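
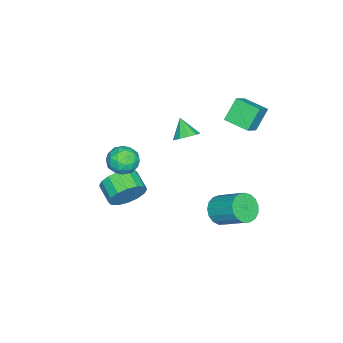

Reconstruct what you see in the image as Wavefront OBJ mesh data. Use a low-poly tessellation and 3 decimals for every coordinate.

v 2.119 -2.249 1.897
v 2.685 -1.57 1.761
v 3.095 -3.17 1.359
v 3.661 -2.491 1.223
v 3.466 -2.751 2.056
v 2.862 -2.182 2.388
v 2.918 -2.558 0.732
v 2.314 -1.989 1.064
v 3.178 -1.761 1.041
v 3.517 -1.881 1.86
v 2.263 -2.859 1.26
v 2.602 -2.979 2.079
v 2.316 -1.829 1.876
v 3.464 -2.911 1.244
v 3.349 -3.064 1.733
v 3.682 -2.665 1.654
v 2.421 -2.188 2.245
v 2.753 -1.789 2.165
v 3.212 -2.483 2.338
v 3.027 -2.951 0.955
v 3.359 -2.552 0.875
v 2.098 -2.075 1.466
v 2.431 -1.676 1.387
v 2.568 -2.257 0.782
v 2.939 -1.542 1.374
v 3.513 -2.084 1.057
v 3.076 -2.123 0.768
v 2.721 -1.788 0.964
v 3.138 -1.612 1.855
v 3.712 -2.154 1.538
v 3.597 -2.306 2.028
v 3.242 -1.972 2.223
v 3.428 -1.725 1.431
v 2.068 -2.586 1.582
v 2.642 -3.128 1.265
v 2.538 -2.768 0.897
v 2.183 -2.434 1.092
v 2.267 -2.656 2.063
v 2.841 -3.198 1.746
v 3.059 -2.952 2.156
v 2.704 -2.617 2.352
v 2.352 -3.015 1.689
v 0.37 -3.362 -3.786
v 1.103 -3.571 -3.02
v 0.383 -4.446 -2.569
v -0.35 -4.238 -3.334
v 0.768 -3.181 -2.798
v 0.048 -4.057 -2.347
v 0.327 -2.84 -2.841
v -0.393 -3.716 -2.39
v -0.102 -2.639 -3.137
v -0.822 -3.515 -2.686
v -0.405 -2.632 -3.607
v -1.126 -3.507 -3.156
v -0.501 -2.82 -4.124
v -1.221 -3.696 -3.673
v -0.363 -3.154 -4.551
v -1.083 -4.029 -4.1
v -0.028 -3.543 -4.773
v -0.748 -4.419 -4.322
v 0.413 -3.884 -4.73
v -0.307 -4.76 -4.279
v 0.842 -4.085 -4.434
v 0.122 -4.961 -3.983
v 1.146 -4.093 -3.964
v 0.425 -4.968 -3.513
v 1.241 -3.904 -3.447
v 0.521 -4.78 -2.996
v -2.564 -1.344 -0.58
v -1.969 -1.798 -0.533
v -3.116 -1.976 0.32
v -1.902 -1.443 -0.243
v -2.087 -1.05 -0.081
v -2.455 -0.77 -0.11
v -2.865 -0.709 -0.318
v -3.16 -0.891 -0.626
v -3.227 -1.246 -0.917
v -3.041 -1.638 -1.079
v -2.673 -1.919 -1.05
v -2.264 -1.979 -0.842
v -0.537 1.437 -3.939
v 0.302 1.138 -3.814
v 0.677 2.643 -2.717
v -0.163 2.943 -2.841
v 0.332 1.386 -4.165
v 0.707 2.891 -3.067
v 0.163 1.646 -4.464
v 0.538 3.151 -3.366
v -0.166 1.858 -4.642
v 0.208 3.363 -3.545
v -0.581 1.974 -4.66
v -0.206 3.479 -3.562
v -0.985 1.967 -4.512
v -0.611 3.472 -3.415
v -1.287 1.839 -4.233
v -0.913 3.344 -3.136
v -1.417 1.618 -3.887
v -1.043 3.123 -2.789
v -1.346 1.357 -3.552
v -0.971 2.862 -2.454
v -1.089 1.113 -3.306
v -0.715 2.618 -2.208
v -0.706 0.944 -3.205
v -0.332 2.449 -2.107
v -0.284 0.888 -3.272
v 0.09 2.393 -2.175
v 0.08 0.958 -3.492
v 0.454 2.463 -2.394
v -3.429 1.467 2.809
v -2.479 1.381 3.502
v -3.173 2.842 2.628
v -2.223 2.756 3.321
v -2.617 1.164 1.659
v -1.667 1.078 2.352
v -2.361 2.539 1.478
v -1.411 2.453 2.171
f 1 38 17
f 38 12 41
f 17 41 6
f 38 41 17
f 1 17 13
f 17 6 18
f 13 18 2
f 17 18 13
f 1 13 22
f 13 2 23
f 22 23 8
f 13 23 22
f 1 22 34
f 22 8 37
f 34 37 11
f 22 37 34
f 1 34 38
f 34 11 42
f 38 42 12
f 34 42 38
f 2 18 29
f 18 6 32
f 29 32 10
f 18 32 29
f 6 41 19
f 41 12 40
f 19 40 5
f 41 40 19
f 12 42 39
f 42 11 35
f 39 35 3
f 42 35 39
f 11 37 36
f 37 8 24
f 36 24 7
f 37 24 36
f 8 23 28
f 23 2 25
f 28 25 9
f 23 25 28
f 4 30 16
f 30 10 31
f 16 31 5
f 30 31 16
f 4 16 14
f 16 5 15
f 14 15 3
f 16 15 14
f 4 14 21
f 14 3 20
f 21 20 7
f 14 20 21
f 4 21 26
f 21 7 27
f 26 27 9
f 21 27 26
f 4 26 30
f 26 9 33
f 30 33 10
f 26 33 30
f 5 31 19
f 31 10 32
f 19 32 6
f 31 32 19
f 3 15 39
f 15 5 40
f 39 40 12
f 15 40 39
f 7 20 36
f 20 3 35
f 36 35 11
f 20 35 36
f 9 27 28
f 27 7 24
f 28 24 8
f 27 24 28
f 10 33 29
f 33 9 25
f 29 25 2
f 33 25 29
f 44 43 47
f 44 47 45
f 45 47 48
f 45 48 46
f 47 43 49
f 47 49 48
f 48 49 50
f 48 50 46
f 49 43 51
f 49 51 50
f 50 51 52
f 50 52 46
f 51 43 53
f 51 53 52
f 52 53 54
f 52 54 46
f 53 43 55
f 53 55 54
f 54 55 56
f 54 56 46
f 55 43 57
f 55 57 56
f 56 57 58
f 56 58 46
f 57 43 59
f 57 59 58
f 58 59 60
f 58 60 46
f 59 43 61
f 59 61 60
f 60 61 62
f 60 62 46
f 61 43 63
f 61 63 62
f 62 63 64
f 62 64 46
f 63 43 65
f 63 65 64
f 64 65 66
f 64 66 46
f 65 43 67
f 65 67 66
f 66 67 68
f 66 68 46
f 67 43 44
f 67 44 68
f 68 44 45
f 68 45 46
f 70 69 72
f 70 72 71
f 72 69 73
f 72 73 71
f 73 69 74
f 73 74 71
f 74 69 75
f 74 75 71
f 75 69 76
f 75 76 71
f 76 69 77
f 76 77 71
f 77 69 78
f 77 78 71
f 78 69 79
f 78 79 71
f 79 69 80
f 79 80 71
f 80 69 70
f 80 70 71
f 82 81 85
f 82 85 83
f 83 85 86
f 83 86 84
f 85 81 87
f 85 87 86
f 86 87 88
f 86 88 84
f 87 81 89
f 87 89 88
f 88 89 90
f 88 90 84
f 89 81 91
f 89 91 90
f 90 91 92
f 90 92 84
f 91 81 93
f 91 93 92
f 92 93 94
f 92 94 84
f 93 81 95
f 93 95 94
f 94 95 96
f 94 96 84
f 95 81 97
f 95 97 96
f 96 97 98
f 96 98 84
f 97 81 99
f 97 99 98
f 98 99 100
f 98 100 84
f 99 81 101
f 99 101 100
f 100 101 102
f 100 102 84
f 101 81 103
f 101 103 102
f 102 103 104
f 102 104 84
f 103 81 105
f 103 105 104
f 104 105 106
f 104 106 84
f 105 81 107
f 105 107 106
f 106 107 108
f 106 108 84
f 107 81 82
f 107 82 108
f 108 82 83
f 108 83 84
f 110 112 109
f 113 110 109
f 109 112 111
f 111 113 109
f 110 116 112
f 114 110 113
f 114 116 110
f 112 116 111
f 115 113 111
f 111 116 115
f 115 114 113
f 116 114 115



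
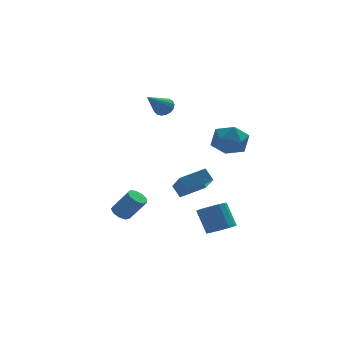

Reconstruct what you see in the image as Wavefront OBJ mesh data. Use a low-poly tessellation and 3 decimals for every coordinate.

v -2.96 1.209 -3.222
v -2.518 1.061 -3.567
v -1.698 0.704 -2.363
v -2.14 0.851 -2.018
v -2.492 1.445 -3.47
v -1.672 1.088 -2.266
v -2.686 1.718 -3.258
v -1.866 1.361 -2.054
v -3.007 1.753 -3.028
v -2.187 1.396 -1.824
v -3.307 1.533 -2.889
v -2.487 1.176 -1.685
v -3.444 1.161 -2.906
v -2.624 0.804 -1.702
v -3.355 0.812 -3.071
v -2.535 0.454 -1.867
v -3.081 0.648 -3.306
v -2.261 0.29 -2.102
v -2.75 0.746 -3.502
v -1.93 0.389 -2.298
v 1.762 -1.07 -3.647
v 2.316 -1.475 -3.255
v 1.912 -0.794 -1.981
v 1.358 -0.39 -2.373
v 2.487 -1.185 -3.356
v 2.083 -0.504 -2.082
v 2.515 -0.872 -3.514
v 2.111 -0.192 -2.24
v 2.394 -0.599 -3.699
v 1.99 0.082 -2.424
v 2.147 -0.419 -3.873
v 1.743 0.262 -2.599
v 1.824 -0.368 -4.003
v 1.42 0.313 -2.729
v 1.489 -0.456 -4.062
v 1.085 0.225 -2.788
v 1.208 -0.666 -4.039
v 0.804 0.015 -2.765
v 1.037 -0.956 -3.938
v 0.633 -0.275 -2.664
v 1.009 -1.268 -3.78
v 0.605 -0.588 -2.506
v 1.13 -1.542 -3.596
v 0.726 -0.861 -2.321
v 1.377 -1.722 -3.421
v 0.973 -1.041 -2.147
v 1.7 -1.773 -3.291
v 1.296 -1.092 -2.017
v 2.035 -1.685 -3.232
v 1.631 -1.004 -1.958
v 0.414 1.506 -1.899
v 0.077 1.929 -1.256
v 0.262 3.269 -3.138
v -0.075 3.692 -2.495
v 1.775 1.928 -1.465
v 1.438 2.351 -0.822
v 1.623 3.691 -2.704
v 1.286 4.114 -2.061
v -0.514 3.572 3.107
v -0.072 3.166 3.113
v -1.486 2.528 4.173
v -0.012 3.337 3.336
v -0.066 3.562 3.506
v -0.224 3.789 3.585
v -0.448 3.966 3.554
v -0.687 4.053 3.421
v -0.886 4.03 3.216
v -1.001 3.901 2.986
v -1.004 3.698 2.784
v -0.895 3.465 2.656
v -0.698 3.257 2.631
v -0.46 3.121 2.715
v -0.234 3.088 2.889
v 1.039 -2.175 2.46
v 1.549 -1.296 2.547
v 2.391 -3.004 2.913
v 2.901 -2.125 3
v 2.158 -2.351 3.66
v 1.322 -1.838 3.38
v 2.618 -2.462 2.08
v 1.782 -1.949 1.8
v 2.525 -1.473 2.312
v 2.24 -1.404 3.289
v 1.7 -2.896 2.171
v 1.415 -2.827 3.148
f 2 1 5
f 2 5 3
f 3 5 6
f 3 6 4
f 5 1 7
f 5 7 6
f 6 7 8
f 6 8 4
f 7 1 9
f 7 9 8
f 8 9 10
f 8 10 4
f 9 1 11
f 9 11 10
f 10 11 12
f 10 12 4
f 11 1 13
f 11 13 12
f 12 13 14
f 12 14 4
f 13 1 15
f 13 15 14
f 14 15 16
f 14 16 4
f 15 1 17
f 15 17 16
f 16 17 18
f 16 18 4
f 17 1 19
f 17 19 18
f 18 19 20
f 18 20 4
f 19 1 2
f 19 2 20
f 20 2 3
f 20 3 4
f 22 21 25
f 22 25 23
f 23 25 26
f 23 26 24
f 25 21 27
f 25 27 26
f 26 27 28
f 26 28 24
f 27 21 29
f 27 29 28
f 28 29 30
f 28 30 24
f 29 21 31
f 29 31 30
f 30 31 32
f 30 32 24
f 31 21 33
f 31 33 32
f 32 33 34
f 32 34 24
f 33 21 35
f 33 35 34
f 34 35 36
f 34 36 24
f 35 21 37
f 35 37 36
f 36 37 38
f 36 38 24
f 37 21 39
f 37 39 38
f 38 39 40
f 38 40 24
f 39 21 41
f 39 41 40
f 40 41 42
f 40 42 24
f 41 21 43
f 41 43 42
f 42 43 44
f 42 44 24
f 43 21 45
f 43 45 44
f 44 45 46
f 44 46 24
f 45 21 47
f 45 47 46
f 46 47 48
f 46 48 24
f 47 21 49
f 47 49 48
f 48 49 50
f 48 50 24
f 49 21 22
f 49 22 50
f 50 22 23
f 50 23 24
f 52 54 51
f 55 52 51
f 51 54 53
f 53 55 51
f 52 58 54
f 56 52 55
f 56 58 52
f 54 58 53
f 57 55 53
f 53 58 57
f 57 56 55
f 58 56 57
f 60 59 62
f 60 62 61
f 62 59 63
f 62 63 61
f 63 59 64
f 63 64 61
f 64 59 65
f 64 65 61
f 65 59 66
f 65 66 61
f 66 59 67
f 66 67 61
f 67 59 68
f 67 68 61
f 68 59 69
f 68 69 61
f 69 59 70
f 69 70 61
f 70 59 71
f 70 71 61
f 71 59 72
f 71 72 61
f 72 59 73
f 72 73 61
f 73 59 60
f 73 60 61
f 74 85 79
f 74 79 75
f 74 75 81
f 74 81 84
f 74 84 85
f 75 79 83
f 79 85 78
f 85 84 76
f 84 81 80
f 81 75 82
f 77 83 78
f 77 78 76
f 77 76 80
f 77 80 82
f 77 82 83
f 78 83 79
f 76 78 85
f 80 76 84
f 82 80 81
f 83 82 75



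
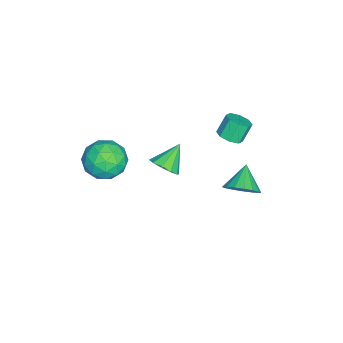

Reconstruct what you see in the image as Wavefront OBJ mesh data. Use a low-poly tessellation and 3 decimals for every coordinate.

v -2.572 -1.728 -2.277
v -1.925 -1.713 -1.637
v -3.668 -1.132 -1.183
v -1.919 -1.216 -1.902
v -2.163 -0.915 -2.309
v -2.563 -0.924 -2.705
v -2.966 -1.24 -2.937
v -3.218 -1.743 -2.917
v -3.224 -2.239 -2.653
v -2.98 -2.54 -2.245
v -2.581 -2.531 -1.85
v -2.177 -2.215 -1.617
v -1.815 1.893 2.096
v -1.361 2.465 2.114
v -1.871 2.838 3.123
v -2.325 2.267 3.104
v -1.832 2.575 1.835
v -2.342 2.948 2.844
v -2.294 2.286 1.709
v -2.803 2.659 2.717
v -2.475 1.767 1.809
v -2.984 2.14 2.818
v -2.269 1.322 2.077
v -2.779 1.695 3.086
v -1.798 1.212 2.356
v -2.308 1.585 3.365
v -1.337 1.501 2.483
v -1.846 1.874 3.491
v -1.156 2.02 2.382
v -1.665 2.393 3.391
v 1.311 -3.05 3.222
v 2.494 -3.347 3.06
v 0.846 -3.973 1.52
v 2.029 -4.27 1.358
v 1.382 -4.794 2.264
v 1.669 -4.224 3.315
v 1.671 -3.096 1.265
v 1.958 -2.526 2.316
v 2.716 -3.376 1.85
v 2.537 -4.425 2.468
v 0.803 -2.895 2.112
v 0.624 -3.944 2.73
v 1.943 -3.118 3.29
v 1.397 -4.202 1.29
v 1.016 -4.51 1.822
v 1.712 -4.685 1.727
v 1.458 -3.633 3.44
v 2.153 -3.808 3.345
v 1.5 -4.658 2.877
v 1.187 -3.512 1.235
v 1.882 -3.687 1.14
v 1.628 -2.635 2.853
v 2.324 -2.81 2.758
v 1.84 -2.662 1.703
v 2.769 -3.309 2.484
v 2.496 -3.851 1.484
v 2.286 -3.162 1.429
v 2.454 -2.827 2.047
v 2.664 -3.926 2.847
v 2.391 -4.468 1.847
v 2.01 -4.776 2.379
v 2.179 -4.441 2.997
v 2.795 -3.942 2.136
v 0.949 -2.852 2.733
v 0.676 -3.394 1.733
v 1.161 -2.879 1.583
v 1.33 -2.544 2.201
v 0.844 -3.469 3.096
v 0.571 -4.011 2.096
v 0.886 -4.493 2.533
v 1.054 -4.158 3.151
v 0.545 -3.378 2.444
v -1.299 2.695 -1.789
v -0.85 3.38 -1.181
v -2.521 2.665 -0.851
v -1.1 3.652 -1.499
v -1.397 3.706 -1.884
v -1.671 3.527 -2.246
v -1.859 3.158 -2.504
v -1.92 2.683 -2.598
v -1.838 2.211 -2.506
v -1.633 1.849 -2.251
v -1.352 1.681 -1.889
v -1.058 1.745 -1.504
v -0.82 2.027 -1.185
v -0.691 2.462 -1.004
v -0.702 2.95 -1.002
f 2 1 4
f 2 4 3
f 4 1 5
f 4 5 3
f 5 1 6
f 5 6 3
f 6 1 7
f 6 7 3
f 7 1 8
f 7 8 3
f 8 1 9
f 8 9 3
f 9 1 10
f 9 10 3
f 10 1 11
f 10 11 3
f 11 1 12
f 11 12 3
f 12 1 2
f 12 2 3
f 14 13 17
f 14 17 15
f 15 17 18
f 15 18 16
f 17 13 19
f 17 19 18
f 18 19 20
f 18 20 16
f 19 13 21
f 19 21 20
f 20 21 22
f 20 22 16
f 21 13 23
f 21 23 22
f 22 23 24
f 22 24 16
f 23 13 25
f 23 25 24
f 24 25 26
f 24 26 16
f 25 13 27
f 25 27 26
f 26 27 28
f 26 28 16
f 27 13 29
f 27 29 28
f 28 29 30
f 28 30 16
f 29 13 14
f 29 14 30
f 30 14 15
f 30 15 16
f 31 68 47
f 68 42 71
f 47 71 36
f 68 71 47
f 31 47 43
f 47 36 48
f 43 48 32
f 47 48 43
f 31 43 52
f 43 32 53
f 52 53 38
f 43 53 52
f 31 52 64
f 52 38 67
f 64 67 41
f 52 67 64
f 31 64 68
f 64 41 72
f 68 72 42
f 64 72 68
f 32 48 59
f 48 36 62
f 59 62 40
f 48 62 59
f 36 71 49
f 71 42 70
f 49 70 35
f 71 70 49
f 42 72 69
f 72 41 65
f 69 65 33
f 72 65 69
f 41 67 66
f 67 38 54
f 66 54 37
f 67 54 66
f 38 53 58
f 53 32 55
f 58 55 39
f 53 55 58
f 34 60 46
f 60 40 61
f 46 61 35
f 60 61 46
f 34 46 44
f 46 35 45
f 44 45 33
f 46 45 44
f 34 44 51
f 44 33 50
f 51 50 37
f 44 50 51
f 34 51 56
f 51 37 57
f 56 57 39
f 51 57 56
f 34 56 60
f 56 39 63
f 60 63 40
f 56 63 60
f 35 61 49
f 61 40 62
f 49 62 36
f 61 62 49
f 33 45 69
f 45 35 70
f 69 70 42
f 45 70 69
f 37 50 66
f 50 33 65
f 66 65 41
f 50 65 66
f 39 57 58
f 57 37 54
f 58 54 38
f 57 54 58
f 40 63 59
f 63 39 55
f 59 55 32
f 63 55 59
f 74 73 76
f 74 76 75
f 76 73 77
f 76 77 75
f 77 73 78
f 77 78 75
f 78 73 79
f 78 79 75
f 79 73 80
f 79 80 75
f 80 73 81
f 80 81 75
f 81 73 82
f 81 82 75
f 82 73 83
f 82 83 75
f 83 73 84
f 83 84 75
f 84 73 85
f 84 85 75
f 85 73 86
f 85 86 75
f 86 73 87
f 86 87 75
f 87 73 74
f 87 74 75



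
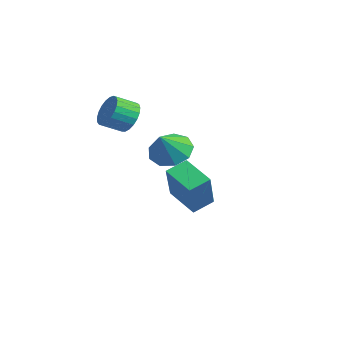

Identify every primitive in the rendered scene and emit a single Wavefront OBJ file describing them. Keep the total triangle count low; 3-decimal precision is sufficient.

v -1.738 -2.175 1.561
v -1.111 -2.445 1.144
v -1.195 -3.376 1.622
v -1.822 -3.105 2.039
v -0.965 -2.32 1.415
v -1.049 -3.251 1.893
v -0.952 -2.169 1.711
v -1.036 -3.1 2.189
v -1.075 -2.019 1.981
v -1.16 -2.95 2.46
v -1.313 -1.896 2.179
v -1.398 -2.827 2.657
v -1.624 -1.821 2.269
v -1.709 -2.752 2.748
v -1.955 -1.807 2.238
v -2.04 -2.738 2.716
v -2.248 -1.857 2.089
v -2.333 -2.788 2.567
v -2.453 -1.962 1.849
v -2.538 -2.893 2.327
v -2.535 -2.103 1.559
v -2.619 -3.034 2.037
v -2.478 -2.257 1.269
v -2.563 -3.188 1.747
v -2.294 -2.397 1.03
v -2.378 -3.328 1.508
v -2.013 -2.498 0.883
v -2.097 -3.429 1.361
v -1.685 -2.543 0.853
v -1.769 -3.474 1.331
v -1.366 -2.525 0.945
v -1.45 -3.455 1.423
v -2.287 -0.203 -3.16
v -2.401 0.75 -2.736
v -0.941 0.254 -3.826
v -1.055 1.208 -3.403
v -1.205 -0.848 -1.417
v -1.319 0.106 -0.994
v 0.141 -0.39 -2.084
v 0.027 0.563 -1.66
v 2.876 -2.351 1.349
v 3.607 -2.462 0.818
v 3.484 -3.049 2.331
v 3.664 -1.941 1.152
v 3.353 -1.611 1.579
v 2.818 -1.628 1.898
v 2.311 -1.983 1.959
v 2.068 -2.511 1.736
v 2.203 -2.963 1.33
v 2.653 -3.13 0.934
v 3.207 -2.932 0.731
f 2 1 5
f 2 5 3
f 3 5 6
f 3 6 4
f 5 1 7
f 5 7 6
f 6 7 8
f 6 8 4
f 7 1 9
f 7 9 8
f 8 9 10
f 8 10 4
f 9 1 11
f 9 11 10
f 10 11 12
f 10 12 4
f 11 1 13
f 11 13 12
f 12 13 14
f 12 14 4
f 13 1 15
f 13 15 14
f 14 15 16
f 14 16 4
f 15 1 17
f 15 17 16
f 16 17 18
f 16 18 4
f 17 1 19
f 17 19 18
f 18 19 20
f 18 20 4
f 19 1 21
f 19 21 20
f 20 21 22
f 20 22 4
f 21 1 23
f 21 23 22
f 22 23 24
f 22 24 4
f 23 1 25
f 23 25 24
f 24 25 26
f 24 26 4
f 25 1 27
f 25 27 26
f 26 27 28
f 26 28 4
f 27 1 29
f 27 29 28
f 28 29 30
f 28 30 4
f 29 1 31
f 29 31 30
f 30 31 32
f 30 32 4
f 31 1 2
f 31 2 32
f 32 2 3
f 32 3 4
f 34 36 33
f 37 34 33
f 33 36 35
f 35 37 33
f 34 40 36
f 38 34 37
f 38 40 34
f 36 40 35
f 39 37 35
f 35 40 39
f 39 38 37
f 40 38 39
f 42 41 44
f 42 44 43
f 44 41 45
f 44 45 43
f 45 41 46
f 45 46 43
f 46 41 47
f 46 47 43
f 47 41 48
f 47 48 43
f 48 41 49
f 48 49 43
f 49 41 50
f 49 50 43
f 50 41 51
f 50 51 43
f 51 41 42
f 51 42 43



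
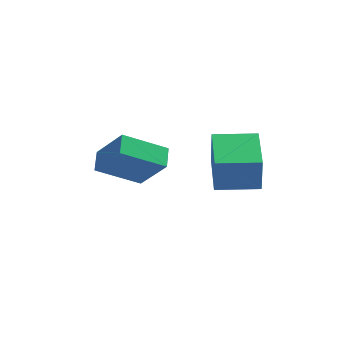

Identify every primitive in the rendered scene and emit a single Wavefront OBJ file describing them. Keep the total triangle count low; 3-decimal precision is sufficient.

v -3.415 1.355 -1.796
v -3.375 2.184 -1.502
v -1.818 1.61 -2.734
v -1.778 2.439 -2.441
v -2.482 0.801 -0.359
v -2.442 1.63 -0.066
v -0.885 1.056 -1.298
v -0.845 1.885 -1.004
v 0.732 -1.749 -0.063
v 0.739 -1.776 1.336
v 0.634 0.008 -0.03
v 0.641 -0.019 1.37
v 2.299 -1.661 -0.07
v 2.306 -1.688 1.33
v 2.201 0.096 -0.036
v 2.208 0.069 1.363
f 2 4 1
f 5 2 1
f 1 4 3
f 3 5 1
f 2 8 4
f 6 2 5
f 6 8 2
f 4 8 3
f 7 5 3
f 3 8 7
f 7 6 5
f 8 6 7
f 10 12 9
f 13 10 9
f 9 12 11
f 11 13 9
f 10 16 12
f 14 10 13
f 14 16 10
f 12 16 11
f 15 13 11
f 11 16 15
f 15 14 13
f 16 14 15



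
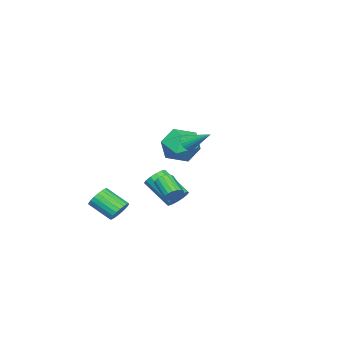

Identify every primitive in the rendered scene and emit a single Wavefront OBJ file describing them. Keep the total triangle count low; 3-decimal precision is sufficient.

v -1.577 0.492 -4.043
v -1.118 0.792 -3.593
v -1.343 -0.672 -2.387
v -1.803 -0.972 -2.837
v -1.447 0.924 -3.495
v -1.672 -0.54 -2.289
v -1.811 0.939 -3.544
v -2.036 -0.524 -2.337
v -2.112 0.835 -3.726
v -2.337 -0.629 -2.52
v -2.27 0.639 -3.994
v -2.495 -0.825 -2.788
v -2.243 0.403 -4.275
v -2.468 -1.06 -3.069
v -2.037 0.192 -4.493
v -2.262 -1.272 -3.287
v -1.708 0.06 -4.591
v -1.933 -1.404 -3.385
v -1.344 0.044 -4.543
v -1.569 -1.419 -3.336
v -1.043 0.149 -4.36
v -1.268 -1.315 -3.154
v -0.885 0.345 -4.092
v -1.11 -1.119 -2.886
v -0.912 0.58 -3.811
v -1.137 -0.883 -2.605
v 1.41 2.601 1.211
v 1.706 2.802 0.847
v 1.53 3.899 2.029
v 1.525 2.858 0.786
v 1.326 2.874 0.789
v 1.141 2.849 0.856
v 0.996 2.786 0.977
v 0.915 2.695 1.134
v 0.908 2.589 1.302
v 0.979 2.485 1.457
v 1.114 2.399 1.574
v 1.295 2.343 1.636
v 1.494 2.327 1.633
v 1.679 2.352 1.565
v 1.824 2.415 1.444
v 1.905 2.506 1.287
v 1.912 2.612 1.119
v 1.841 2.716 0.964
v -4.264 0.393 -1.392
v -3.221 0.219 -2
v -3.679 -0.899 -0.02
v -2.636 -1.073 -0.628
v -2.849 -0.007 -0.075
v -3.211 0.792 -0.923
v -3.689 -1.472 -1.097
v -4.051 -0.673 -1.945
v -2.866 -0.933 -1.818
v -2.347 -0.028 -1.186
v -4.553 -0.652 -0.834
v -4.034 0.253 -0.202
v 3.297 2.872 -1.6
v 3.66 2.529 -1.744
v 3.107 1.665 -1.083
v 2.743 2.008 -0.94
v 3.752 2.629 -1.536
v 3.199 1.766 -0.875
v 3.74 2.786 -1.342
v 3.187 1.922 -0.681
v 3.626 2.961 -1.208
v 3.073 2.098 -0.547
v 3.436 3.117 -1.164
v 2.883 2.253 -0.503
v 3.215 3.216 -1.219
v 2.662 2.352 -0.558
v 3.012 3.236 -1.362
v 2.459 2.373 -0.701
v 2.875 3.173 -1.56
v 2.322 2.31 -0.899
v 2.834 3.041 -1.767
v 2.281 2.177 -1.106
v 2.899 2.87 -1.935
v 2.346 2.007 -1.275
v 3.055 2.7 -2.028
v 2.502 1.836 -1.367
v 3.267 2.569 -2.022
v 2.713 1.705 -1.361
v 3.485 2.507 -1.92
v 2.932 1.643 -1.259
v 3.129 -0.241 -3.361
v 3.744 -0.389 -3.611
v 3.785 -1.607 -2.79
v 3.171 -1.459 -2.539
v 3.809 -0.233 -3.384
v 3.85 -1.452 -2.562
v 3.756 -0.079 -3.153
v 3.798 -1.298 -2.331
v 3.595 0.047 -2.958
v 3.637 -1.171 -2.136
v 3.353 0.123 -2.832
v 3.395 -1.095 -2.011
v 3.073 0.137 -2.798
v 3.115 -1.082 -1.976
v 2.802 0.085 -2.861
v 2.844 -1.133 -2.04
v 2.588 -0.023 -3.011
v 2.63 -1.242 -2.189
v 2.468 -0.169 -3.221
v 2.509 -1.387 -2.399
v 2.461 -0.327 -3.455
v 2.503 -1.546 -2.634
v 2.571 -0.471 -3.673
v 2.612 -1.689 -2.852
v 2.776 -0.574 -3.837
v 2.818 -1.792 -3.016
v 3.043 -0.62 -3.919
v 3.085 -1.838 -3.097
v 3.325 -0.6 -3.904
v 3.367 -1.819 -3.082
v 3.573 -0.518 -3.795
v 3.614 -1.737 -2.973
f 2 1 5
f 2 5 3
f 3 5 6
f 3 6 4
f 5 1 7
f 5 7 6
f 6 7 8
f 6 8 4
f 7 1 9
f 7 9 8
f 8 9 10
f 8 10 4
f 9 1 11
f 9 11 10
f 10 11 12
f 10 12 4
f 11 1 13
f 11 13 12
f 12 13 14
f 12 14 4
f 13 1 15
f 13 15 14
f 14 15 16
f 14 16 4
f 15 1 17
f 15 17 16
f 16 17 18
f 16 18 4
f 17 1 19
f 17 19 18
f 18 19 20
f 18 20 4
f 19 1 21
f 19 21 20
f 20 21 22
f 20 22 4
f 21 1 23
f 21 23 22
f 22 23 24
f 22 24 4
f 23 1 25
f 23 25 24
f 24 25 26
f 24 26 4
f 25 1 2
f 25 2 26
f 26 2 3
f 26 3 4
f 28 27 30
f 28 30 29
f 30 27 31
f 30 31 29
f 31 27 32
f 31 32 29
f 32 27 33
f 32 33 29
f 33 27 34
f 33 34 29
f 34 27 35
f 34 35 29
f 35 27 36
f 35 36 29
f 36 27 37
f 36 37 29
f 37 27 38
f 37 38 29
f 38 27 39
f 38 39 29
f 39 27 40
f 39 40 29
f 40 27 41
f 40 41 29
f 41 27 42
f 41 42 29
f 42 27 43
f 42 43 29
f 43 27 44
f 43 44 29
f 44 27 28
f 44 28 29
f 45 56 50
f 45 50 46
f 45 46 52
f 45 52 55
f 45 55 56
f 46 50 54
f 50 56 49
f 56 55 47
f 55 52 51
f 52 46 53
f 48 54 49
f 48 49 47
f 48 47 51
f 48 51 53
f 48 53 54
f 49 54 50
f 47 49 56
f 51 47 55
f 53 51 52
f 54 53 46
f 58 57 61
f 58 61 59
f 59 61 62
f 59 62 60
f 61 57 63
f 61 63 62
f 62 63 64
f 62 64 60
f 63 57 65
f 63 65 64
f 64 65 66
f 64 66 60
f 65 57 67
f 65 67 66
f 66 67 68
f 66 68 60
f 67 57 69
f 67 69 68
f 68 69 70
f 68 70 60
f 69 57 71
f 69 71 70
f 70 71 72
f 70 72 60
f 71 57 73
f 71 73 72
f 72 73 74
f 72 74 60
f 73 57 75
f 73 75 74
f 74 75 76
f 74 76 60
f 75 57 77
f 75 77 76
f 76 77 78
f 76 78 60
f 77 57 79
f 77 79 78
f 78 79 80
f 78 80 60
f 79 57 81
f 79 81 80
f 80 81 82
f 80 82 60
f 81 57 83
f 81 83 82
f 82 83 84
f 82 84 60
f 83 57 58
f 83 58 84
f 84 58 59
f 84 59 60
f 86 85 89
f 86 89 87
f 87 89 90
f 87 90 88
f 89 85 91
f 89 91 90
f 90 91 92
f 90 92 88
f 91 85 93
f 91 93 92
f 92 93 94
f 92 94 88
f 93 85 95
f 93 95 94
f 94 95 96
f 94 96 88
f 95 85 97
f 95 97 96
f 96 97 98
f 96 98 88
f 97 85 99
f 97 99 98
f 98 99 100
f 98 100 88
f 99 85 101
f 99 101 100
f 100 101 102
f 100 102 88
f 101 85 103
f 101 103 102
f 102 103 104
f 102 104 88
f 103 85 105
f 103 105 104
f 104 105 106
f 104 106 88
f 105 85 107
f 105 107 106
f 106 107 108
f 106 108 88
f 107 85 109
f 107 109 108
f 108 109 110
f 108 110 88
f 109 85 111
f 109 111 110
f 110 111 112
f 110 112 88
f 111 85 113
f 111 113 112
f 112 113 114
f 112 114 88
f 113 85 115
f 113 115 114
f 114 115 116
f 114 116 88
f 115 85 86
f 115 86 116
f 116 86 87
f 116 87 88



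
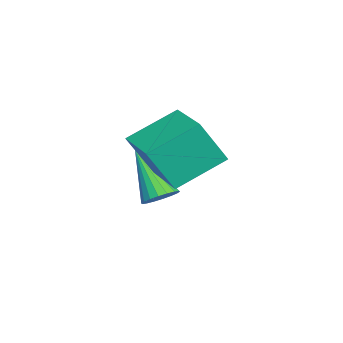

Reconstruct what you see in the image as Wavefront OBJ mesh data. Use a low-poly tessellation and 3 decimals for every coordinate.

v 1.898 4.122 -1.645
v 2.237 3.398 -0.248
v 3.392 4.99 -1.558
v 3.731 4.266 -0.16
v 2.709 2.814 -2.52
v 3.048 2.09 -1.122
v 4.203 3.682 -2.432
v 4.542 2.958 -1.035
v 0.664 2.627 -4.44
v 1.122 2.224 -4.438
v -0.144 1.713 -2.88
v 1.214 2.42 -4.275
v 1.198 2.658 -4.145
v 1.075 2.889 -4.073
v 0.871 3.069 -4.073
v 0.627 3.16 -4.147
v 0.389 3.147 -4.278
v 0.207 3.03 -4.441
v 0.114 2.833 -4.604
v 0.131 2.596 -4.734
v 0.254 2.365 -4.806
v 0.457 2.185 -4.806
v 0.702 2.093 -4.733
v 0.939 2.107 -4.602
f 2 4 1
f 5 2 1
f 1 4 3
f 3 5 1
f 2 8 4
f 6 2 5
f 6 8 2
f 4 8 3
f 7 5 3
f 3 8 7
f 7 6 5
f 8 6 7
f 10 9 12
f 10 12 11
f 12 9 13
f 12 13 11
f 13 9 14
f 13 14 11
f 14 9 15
f 14 15 11
f 15 9 16
f 15 16 11
f 16 9 17
f 16 17 11
f 17 9 18
f 17 18 11
f 18 9 19
f 18 19 11
f 19 9 20
f 19 20 11
f 20 9 21
f 20 21 11
f 21 9 22
f 21 22 11
f 22 9 23
f 22 23 11
f 23 9 24
f 23 24 11
f 24 9 10
f 24 10 11



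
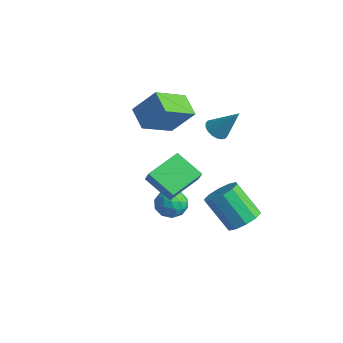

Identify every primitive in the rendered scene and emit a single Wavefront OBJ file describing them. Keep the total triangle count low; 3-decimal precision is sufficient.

v -3.4 -0.551 1.506
v -4.631 -0.208 2.102
v -3.385 1.352 0.442
v -4.617 1.695 1.038
v -2.483 0.245 2.942
v -3.715 0.588 3.538
v -2.469 2.148 1.878
v -3.7 2.491 2.474
v 2.854 0.869 -2.466
v 3.613 0.957 -1.836
v 2.324 0.519 -0.224
v 1.566 0.431 -0.854
v 3.351 1.507 -1.895
v 2.063 1.069 -0.283
v 2.9 1.814 -2.173
v 1.611 1.375 -0.561
v 2.431 1.759 -2.562
v 1.143 1.321 -0.95
v 2.124 1.364 -2.915
v 0.836 0.926 -1.303
v 2.096 0.781 -3.096
v 0.807 0.343 -1.484
v 2.357 0.231 -3.037
v 1.069 -0.207 -1.425
v 2.809 -0.075 -2.759
v 1.52 -0.514 -1.147
v 3.277 -0.021 -2.37
v 1.989 -0.459 -0.758
v 3.584 0.374 -2.017
v 2.296 -0.064 -0.405
v 0.288 -0.899 -1.324
v 1.057 -1.287 -1.087
v -0.257 -2.193 -1.673
v 0.512 -2.581 -1.436
v -0.016 -2.218 -0.813
v 0.321 -1.418 -0.597
v 0.479 -2.062 -2.163
v 0.816 -1.262 -1.947
v 1.175 -2.006 -1.605
v 0.869 -2.102 -0.771
v -0.069 -1.378 -1.989
v -0.375 -1.474 -1.155
v 0.72 -0.98 -1.175
v 0.08 -2.5 -1.585
v -0.231 -2.287 -1.219
v 0.222 -2.515 -1.079
v 0.287 -1.057 -0.887
v 0.739 -1.285 -0.748
v 0.109 -1.832 -0.587
v 0.061 -2.195 -2.012
v 0.513 -2.423 -1.873
v 0.578 -0.965 -1.681
v 1.031 -1.193 -1.541
v 0.691 -1.648 -2.173
v 1.242 -1.63 -1.34
v 0.922 -2.39 -1.545
v 0.902 -2.085 -1.972
v 1.1 -1.615 -1.845
v 1.062 -1.687 -0.85
v 0.742 -2.447 -1.055
v 0.431 -2.233 -0.689
v 0.629 -1.764 -0.562
v 1.132 -2.109 -1.154
v 0.058 -1.033 -1.705
v -0.262 -1.793 -1.91
v 0.171 -1.716 -2.198
v 0.369 -1.247 -2.071
v -0.122 -1.09 -1.215
v -0.442 -1.85 -1.42
v -0.3 -1.865 -0.915
v -0.102 -1.395 -0.788
v -0.332 -1.371 -1.606
v -1.118 2.417 1.34
v -0.73 2.815 0.915
v -0.142 3.043 2.82
v -0.966 3.004 0.991
v -1.232 3.077 1.136
v -1.476 3.018 1.321
v -1.648 2.841 1.51
v -1.716 2.579 1.666
v -1.665 2.286 1.757
v -1.506 2.018 1.765
v -1.27 1.829 1.689
v -1.004 1.757 1.544
v -0.76 1.815 1.359
v -0.588 1.993 1.17
v -0.52 2.254 1.015
v -0.571 2.548 0.924
v 3.042 -3.957 1.65
v 1.634 -4.298 2.481
v 2.896 -2.111 2.159
v 1.488 -2.452 2.99
v 3.532 -4.128 2.41
v 2.124 -4.469 3.241
v 3.386 -2.282 2.919
v 1.978 -2.623 3.75
f 2 4 1
f 5 2 1
f 1 4 3
f 3 5 1
f 2 8 4
f 6 2 5
f 6 8 2
f 4 8 3
f 7 5 3
f 3 8 7
f 7 6 5
f 8 6 7
f 10 9 13
f 10 13 11
f 11 13 14
f 11 14 12
f 13 9 15
f 13 15 14
f 14 15 16
f 14 16 12
f 15 9 17
f 15 17 16
f 16 17 18
f 16 18 12
f 17 9 19
f 17 19 18
f 18 19 20
f 18 20 12
f 19 9 21
f 19 21 20
f 20 21 22
f 20 22 12
f 21 9 23
f 21 23 22
f 22 23 24
f 22 24 12
f 23 9 25
f 23 25 24
f 24 25 26
f 24 26 12
f 25 9 27
f 25 27 26
f 26 27 28
f 26 28 12
f 27 9 29
f 27 29 28
f 28 29 30
f 28 30 12
f 29 9 10
f 29 10 30
f 30 10 11
f 30 11 12
f 31 68 47
f 68 42 71
f 47 71 36
f 68 71 47
f 31 47 43
f 47 36 48
f 43 48 32
f 47 48 43
f 31 43 52
f 43 32 53
f 52 53 38
f 43 53 52
f 31 52 64
f 52 38 67
f 64 67 41
f 52 67 64
f 31 64 68
f 64 41 72
f 68 72 42
f 64 72 68
f 32 48 59
f 48 36 62
f 59 62 40
f 48 62 59
f 36 71 49
f 71 42 70
f 49 70 35
f 71 70 49
f 42 72 69
f 72 41 65
f 69 65 33
f 72 65 69
f 41 67 66
f 67 38 54
f 66 54 37
f 67 54 66
f 38 53 58
f 53 32 55
f 58 55 39
f 53 55 58
f 34 60 46
f 60 40 61
f 46 61 35
f 60 61 46
f 34 46 44
f 46 35 45
f 44 45 33
f 46 45 44
f 34 44 51
f 44 33 50
f 51 50 37
f 44 50 51
f 34 51 56
f 51 37 57
f 56 57 39
f 51 57 56
f 34 56 60
f 56 39 63
f 60 63 40
f 56 63 60
f 35 61 49
f 61 40 62
f 49 62 36
f 61 62 49
f 33 45 69
f 45 35 70
f 69 70 42
f 45 70 69
f 37 50 66
f 50 33 65
f 66 65 41
f 50 65 66
f 39 57 58
f 57 37 54
f 58 54 38
f 57 54 58
f 40 63 59
f 63 39 55
f 59 55 32
f 63 55 59
f 74 73 76
f 74 76 75
f 76 73 77
f 76 77 75
f 77 73 78
f 77 78 75
f 78 73 79
f 78 79 75
f 79 73 80
f 79 80 75
f 80 73 81
f 80 81 75
f 81 73 82
f 81 82 75
f 82 73 83
f 82 83 75
f 83 73 84
f 83 84 75
f 84 73 85
f 84 85 75
f 85 73 86
f 85 86 75
f 86 73 87
f 86 87 75
f 87 73 88
f 87 88 75
f 88 73 74
f 88 74 75
f 90 92 89
f 93 90 89
f 89 92 91
f 91 93 89
f 90 96 92
f 94 90 93
f 94 96 90
f 92 96 91
f 95 93 91
f 91 96 95
f 95 94 93
f 96 94 95



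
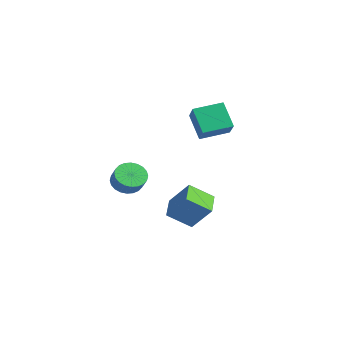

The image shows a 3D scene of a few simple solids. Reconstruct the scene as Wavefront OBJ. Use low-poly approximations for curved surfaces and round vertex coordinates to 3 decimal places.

v 0.355 -3.673 1.515
v 0.893 -2.982 1.121
v 1.623 -3.077 1.951
v 1.085 -3.767 2.345
v 0.667 -2.781 1.342
v 1.397 -2.876 2.173
v 0.394 -2.716 1.59
v 1.124 -2.811 2.42
v 0.114 -2.797 1.826
v 0.844 -2.892 2.657
v -0.128 -3.011 2.015
v 0.602 -3.105 2.845
v -0.297 -3.326 2.127
v 0.433 -3.42 2.958
v -0.367 -3.693 2.147
v 0.363 -3.788 2.978
v -0.327 -4.057 2.07
v 0.403 -4.152 2.901
v -0.183 -4.363 1.909
v 0.547 -4.458 2.739
v 0.043 -4.564 1.687
v 0.773 -4.659 2.518
v 0.316 -4.629 1.44
v 1.046 -4.724 2.27
v 0.596 -4.548 1.203
v 1.326 -4.643 2.034
v 0.838 -4.335 1.015
v 1.568 -4.429 1.845
v 1.007 -4.02 0.902
v 1.737 -4.114 1.733
v 1.077 -3.652 0.882
v 1.807 -3.747 1.713
v 1.037 -3.288 0.959
v 1.767 -3.383 1.79
v -3.002 3.034 2.25
v -4.227 3.063 3.754
v -2.536 4.854 2.595
v -3.761 4.883 4.099
v -1.699 2.497 3.321
v -2.924 2.526 4.825
v -1.233 4.317 3.666
v -2.458 4.346 5.17
v 0.088 -0.784 -0.781
v 1.14 -0.095 0.749
v 0.685 0.533 -1.785
v 1.737 1.222 -0.255
v 1.323 -1.682 -1.225
v 2.375 -0.993 0.305
v 1.92 -0.365 -2.229
v 2.972 0.324 -0.699
f 2 1 5
f 2 5 3
f 3 5 6
f 3 6 4
f 5 1 7
f 5 7 6
f 6 7 8
f 6 8 4
f 7 1 9
f 7 9 8
f 8 9 10
f 8 10 4
f 9 1 11
f 9 11 10
f 10 11 12
f 10 12 4
f 11 1 13
f 11 13 12
f 12 13 14
f 12 14 4
f 13 1 15
f 13 15 14
f 14 15 16
f 14 16 4
f 15 1 17
f 15 17 16
f 16 17 18
f 16 18 4
f 17 1 19
f 17 19 18
f 18 19 20
f 18 20 4
f 19 1 21
f 19 21 20
f 20 21 22
f 20 22 4
f 21 1 23
f 21 23 22
f 22 23 24
f 22 24 4
f 23 1 25
f 23 25 24
f 24 25 26
f 24 26 4
f 25 1 27
f 25 27 26
f 26 27 28
f 26 28 4
f 27 1 29
f 27 29 28
f 28 29 30
f 28 30 4
f 29 1 31
f 29 31 30
f 30 31 32
f 30 32 4
f 31 1 33
f 31 33 32
f 32 33 34
f 32 34 4
f 33 1 2
f 33 2 34
f 34 2 3
f 34 3 4
f 36 38 35
f 39 36 35
f 35 38 37
f 37 39 35
f 36 42 38
f 40 36 39
f 40 42 36
f 38 42 37
f 41 39 37
f 37 42 41
f 41 40 39
f 42 40 41
f 44 46 43
f 47 44 43
f 43 46 45
f 45 47 43
f 44 50 46
f 48 44 47
f 48 50 44
f 46 50 45
f 49 47 45
f 45 50 49
f 49 48 47
f 50 48 49



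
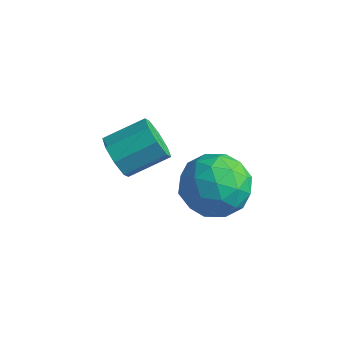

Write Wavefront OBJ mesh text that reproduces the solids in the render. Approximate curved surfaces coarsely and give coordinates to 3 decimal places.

v 2.05 3.985 -0.878
v 2.678 4.156 -1.884
v 1.962 2.084 -1.256
v 2.59 2.255 -2.262
v 3.118 2.397 -1.195
v 3.172 3.571 -0.962
v 1.468 2.669 -2.178
v 1.522 3.843 -1.945
v 2.318 3.342 -2.688
v 3.338 3.174 -2.081
v 1.302 3.066 -1.059
v 2.322 2.898 -0.452
v 2.372 4.237 -1.348
v 2.268 2.003 -1.792
v 2.579 2.086 -1.165
v 2.948 2.187 -1.757
v 2.662 3.894 -0.806
v 3.031 3.994 -1.397
v 3.29 2.96 -0.992
v 1.609 2.246 -1.743
v 1.978 2.346 -2.334
v 1.692 4.053 -1.383
v 2.061 4.154 -1.975
v 1.35 3.28 -2.148
v 2.529 3.859 -2.412
v 2.477 2.742 -2.634
v 1.818 2.985 -2.585
v 1.85 3.676 -2.447
v 3.129 3.761 -2.055
v 3.077 2.644 -2.277
v 3.387 2.727 -1.65
v 3.419 3.417 -1.513
v 2.917 3.283 -2.527
v 1.563 3.596 -0.863
v 1.511 2.479 -1.085
v 1.221 2.823 -1.627
v 1.253 3.513 -1.49
v 2.163 3.498 -0.506
v 2.111 2.381 -0.728
v 2.79 2.564 -0.693
v 2.822 3.255 -0.555
v 1.723 2.957 -0.613
v -0.975 2.379 -1.715
v -0.417 2.324 -2.3
v 0.354 3.446 -1.669
v -0.205 3.501 -1.085
v -0.873 2.719 -2.444
v -0.103 3.84 -1.813
v -1.389 2.914 -2.161
v -0.618 4.036 -1.53
v -1.663 2.796 -1.617
v -0.892 3.918 -0.986
v -1.534 2.434 -1.131
v -0.763 3.556 -0.5
v -1.077 2.04 -0.987
v -0.307 3.161 -0.356
v -0.562 1.844 -1.27
v 0.209 2.966 -0.639
v -0.288 1.962 -1.814
v 0.483 3.084 -1.183
f 1 38 17
f 38 12 41
f 17 41 6
f 38 41 17
f 1 17 13
f 17 6 18
f 13 18 2
f 17 18 13
f 1 13 22
f 13 2 23
f 22 23 8
f 13 23 22
f 1 22 34
f 22 8 37
f 34 37 11
f 22 37 34
f 1 34 38
f 34 11 42
f 38 42 12
f 34 42 38
f 2 18 29
f 18 6 32
f 29 32 10
f 18 32 29
f 6 41 19
f 41 12 40
f 19 40 5
f 41 40 19
f 12 42 39
f 42 11 35
f 39 35 3
f 42 35 39
f 11 37 36
f 37 8 24
f 36 24 7
f 37 24 36
f 8 23 28
f 23 2 25
f 28 25 9
f 23 25 28
f 4 30 16
f 30 10 31
f 16 31 5
f 30 31 16
f 4 16 14
f 16 5 15
f 14 15 3
f 16 15 14
f 4 14 21
f 14 3 20
f 21 20 7
f 14 20 21
f 4 21 26
f 21 7 27
f 26 27 9
f 21 27 26
f 4 26 30
f 26 9 33
f 30 33 10
f 26 33 30
f 5 31 19
f 31 10 32
f 19 32 6
f 31 32 19
f 3 15 39
f 15 5 40
f 39 40 12
f 15 40 39
f 7 20 36
f 20 3 35
f 36 35 11
f 20 35 36
f 9 27 28
f 27 7 24
f 28 24 8
f 27 24 28
f 10 33 29
f 33 9 25
f 29 25 2
f 33 25 29
f 44 43 47
f 44 47 45
f 45 47 48
f 45 48 46
f 47 43 49
f 47 49 48
f 48 49 50
f 48 50 46
f 49 43 51
f 49 51 50
f 50 51 52
f 50 52 46
f 51 43 53
f 51 53 52
f 52 53 54
f 52 54 46
f 53 43 55
f 53 55 54
f 54 55 56
f 54 56 46
f 55 43 57
f 55 57 56
f 56 57 58
f 56 58 46
f 57 43 59
f 57 59 58
f 58 59 60
f 58 60 46
f 59 43 44
f 59 44 60
f 60 44 45
f 60 45 46



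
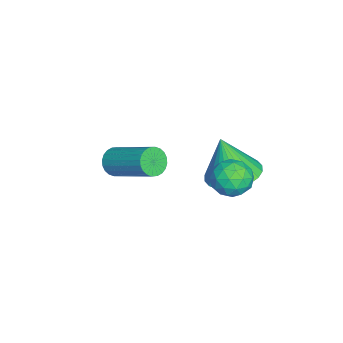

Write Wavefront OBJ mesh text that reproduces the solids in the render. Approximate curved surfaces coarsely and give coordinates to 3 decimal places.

v -2.732 -0.113 0.099
v -2.365 -0.091 -0.268
v -1.581 1.215 0.593
v -1.948 1.193 0.961
v -2.502 0.04 -0.341
v -1.718 1.346 0.52
v -2.674 0.147 -0.347
v -1.89 1.453 0.514
v -2.855 0.215 -0.285
v -2.071 1.521 0.576
v -3.017 0.232 -0.165
v -2.233 1.538 0.697
v -3.136 0.198 -0.004
v -2.352 1.504 0.857
v -3.193 0.116 0.172
v -2.409 1.422 1.034
v -3.18 -0.001 0.338
v -2.396 1.305 1.199
v -3.099 -0.135 0.467
v -2.315 1.171 1.328
v -2.962 -0.266 0.54
v -2.178 1.04 1.401
v -2.79 -0.373 0.546
v -2.006 0.933 1.407
v -2.609 -0.441 0.484
v -1.825 0.865 1.345
v -2.447 -0.458 0.363
v -1.663 0.848 1.225
v -2.328 -0.424 0.203
v -1.544 0.882 1.064
v -2.271 -0.342 0.026
v -1.487 0.964 0.888
v -2.284 -0.225 -0.139
v -1.5 1.081 0.722
v -0.572 3.89 2.238
v -0.173 4.281 2.593
v 0.253 3.239 2.027
v 0.652 3.63 2.382
v 0.183 3.274 2.685
v -0.327 3.676 2.815
v 0.407 3.844 1.805
v -0.103 4.246 1.935
v 0.433 4.252 2.326
v 0.294 3.901 2.869
v -0.214 3.619 1.751
v -0.353 3.268 2.294
v -0.445 4.143 2.434
v 0.525 3.377 2.186
v 0.249 3.168 2.364
v 0.484 3.398 2.573
v -0.536 3.787 2.564
v -0.301 4.017 2.773
v -0.092 3.425 2.827
v 0.381 3.503 1.847
v 0.616 3.733 2.056
v -0.404 4.122 2.047
v -0.169 4.352 2.256
v 0.172 4.095 1.793
v 0.146 4.356 2.485
v 0.631 3.973 2.362
v 0.487 4.099 2.022
v 0.187 4.335 2.099
v 0.064 4.149 2.805
v 0.549 3.766 2.681
v 0.273 3.557 2.859
v -0.027 3.794 2.936
v 0.42 4.132 2.648
v -0.469 3.754 1.939
v 0.016 3.371 1.815
v 0.107 3.726 1.684
v -0.193 3.963 1.761
v -0.551 3.547 2.258
v -0.066 3.164 2.135
v -0.107 3.185 2.521
v -0.407 3.421 2.598
v -0.34 3.388 1.972
v -2.564 3.455 0.233
v -1.734 3.759 0.334
v -2.596 3.045 1.727
v -1.92 4.043 0.408
v -2.204 4.238 0.455
v -2.543 4.313 0.468
v -2.885 4.257 0.445
v -3.178 4.079 0.39
v -3.378 3.806 0.312
v -3.454 3.48 0.221
v -3.394 3.15 0.131
v -3.208 2.866 0.058
v -2.924 2.672 0.011
v -2.585 2.596 -0.003
v -2.243 2.652 0.02
v -1.95 2.83 0.075
v -1.75 3.103 0.154
v -1.674 3.429 0.245
f 2 1 5
f 2 5 3
f 3 5 6
f 3 6 4
f 5 1 7
f 5 7 6
f 6 7 8
f 6 8 4
f 7 1 9
f 7 9 8
f 8 9 10
f 8 10 4
f 9 1 11
f 9 11 10
f 10 11 12
f 10 12 4
f 11 1 13
f 11 13 12
f 12 13 14
f 12 14 4
f 13 1 15
f 13 15 14
f 14 15 16
f 14 16 4
f 15 1 17
f 15 17 16
f 16 17 18
f 16 18 4
f 17 1 19
f 17 19 18
f 18 19 20
f 18 20 4
f 19 1 21
f 19 21 20
f 20 21 22
f 20 22 4
f 21 1 23
f 21 23 22
f 22 23 24
f 22 24 4
f 23 1 25
f 23 25 24
f 24 25 26
f 24 26 4
f 25 1 27
f 25 27 26
f 26 27 28
f 26 28 4
f 27 1 29
f 27 29 28
f 28 29 30
f 28 30 4
f 29 1 31
f 29 31 30
f 30 31 32
f 30 32 4
f 31 1 33
f 31 33 32
f 32 33 34
f 32 34 4
f 33 1 2
f 33 2 34
f 34 2 3
f 34 3 4
f 35 72 51
f 72 46 75
f 51 75 40
f 72 75 51
f 35 51 47
f 51 40 52
f 47 52 36
f 51 52 47
f 35 47 56
f 47 36 57
f 56 57 42
f 47 57 56
f 35 56 68
f 56 42 71
f 68 71 45
f 56 71 68
f 35 68 72
f 68 45 76
f 72 76 46
f 68 76 72
f 36 52 63
f 52 40 66
f 63 66 44
f 52 66 63
f 40 75 53
f 75 46 74
f 53 74 39
f 75 74 53
f 46 76 73
f 76 45 69
f 73 69 37
f 76 69 73
f 45 71 70
f 71 42 58
f 70 58 41
f 71 58 70
f 42 57 62
f 57 36 59
f 62 59 43
f 57 59 62
f 38 64 50
f 64 44 65
f 50 65 39
f 64 65 50
f 38 50 48
f 50 39 49
f 48 49 37
f 50 49 48
f 38 48 55
f 48 37 54
f 55 54 41
f 48 54 55
f 38 55 60
f 55 41 61
f 60 61 43
f 55 61 60
f 38 60 64
f 60 43 67
f 64 67 44
f 60 67 64
f 39 65 53
f 65 44 66
f 53 66 40
f 65 66 53
f 37 49 73
f 49 39 74
f 73 74 46
f 49 74 73
f 41 54 70
f 54 37 69
f 70 69 45
f 54 69 70
f 43 61 62
f 61 41 58
f 62 58 42
f 61 58 62
f 44 67 63
f 67 43 59
f 63 59 36
f 67 59 63
f 78 77 80
f 78 80 79
f 80 77 81
f 80 81 79
f 81 77 82
f 81 82 79
f 82 77 83
f 82 83 79
f 83 77 84
f 83 84 79
f 84 77 85
f 84 85 79
f 85 77 86
f 85 86 79
f 86 77 87
f 86 87 79
f 87 77 88
f 87 88 79
f 88 77 89
f 88 89 79
f 89 77 90
f 89 90 79
f 90 77 91
f 90 91 79
f 91 77 92
f 91 92 79
f 92 77 93
f 92 93 79
f 93 77 94
f 93 94 79
f 94 77 78
f 94 78 79



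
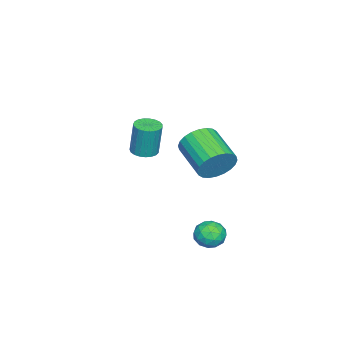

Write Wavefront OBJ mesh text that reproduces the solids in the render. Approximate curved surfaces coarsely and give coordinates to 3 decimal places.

v 0.363 2.575 3.144
v 0.919 2.454 3.917
v -0.308 1.124 4.59
v -0.863 1.245 3.816
v 0.689 2.725 4.034
v -0.538 1.395 4.707
v 0.409 2.974 4.016
v -0.818 1.644 4.688
v 0.123 3.161 3.865
v -1.104 1.832 4.537
v -0.127 3.26 3.604
v -1.354 1.93 4.276
v -0.303 3.254 3.273
v -1.529 1.924 3.945
v -0.376 3.145 2.922
v -1.603 1.815 3.594
v -0.338 2.949 2.605
v -1.564 1.619 3.277
v -0.192 2.696 2.37
v -1.419 1.366 3.043
v 0.038 2.425 2.253
v -1.189 1.095 2.926
v 0.318 2.176 2.272
v -0.909 0.846 2.944
v 0.604 1.988 2.423
v -0.623 0.659 3.095
v 0.854 1.89 2.684
v -0.373 0.56 3.356
v 1.029 1.896 3.015
v -0.197 0.566 3.687
v 1.103 2.005 3.366
v -0.124 0.675 4.038
v 1.064 2.201 3.683
v -0.162 0.871 4.355
v -3.71 -2.37 0.907
v -3.282 -1.848 0.829
v -3.222 -1.628 2.614
v -3.65 -2.15 2.693
v -3.533 -1.719 0.821
v -3.474 -1.499 2.607
v -3.815 -1.703 0.829
v -3.756 -1.483 2.614
v -4.079 -1.802 0.85
v -4.02 -1.582 2.635
v -4.279 -2 0.881
v -4.22 -1.779 2.666
v -4.381 -2.261 0.916
v -4.321 -2.041 2.702
v -4.366 -2.541 0.95
v -4.307 -2.321 2.736
v -4.238 -2.792 0.977
v -4.179 -2.572 2.762
v -4.019 -2.97 0.992
v -3.959 -2.75 2.777
v -3.746 -3.044 0.992
v -3.687 -2.824 2.777
v -3.467 -3.001 0.977
v -3.407 -2.781 2.762
v -3.23 -2.85 0.95
v -3.17 -2.63 2.736
v -3.076 -2.615 0.916
v -3.016 -2.395 2.702
v -3.031 -2.338 0.881
v -2.971 -2.118 2.666
v -3.104 -2.067 0.85
v -3.044 -1.847 2.635
v 1.618 2.893 -0.149
v 2.12 3.354 -0.502
v 2.52 2.486 0.602
v 3.022 2.947 0.249
v 2.467 3.247 0.686
v 1.909 3.499 0.222
v 2.731 2.341 -0.122
v 2.173 2.593 -0.586
v 2.808 3.013 -0.485
v 2.644 3.573 0.014
v 1.996 2.267 0.086
v 1.832 2.827 0.585
v 1.79 3.159 -0.391
v 2.85 2.681 0.491
v 2.524 2.857 0.748
v 2.819 3.128 0.541
v 1.666 3.244 0.034
v 1.961 3.515 -0.173
v 2.165 3.452 0.525
v 2.679 2.325 0.273
v 2.974 2.596 0.066
v 1.821 2.712 -0.441
v 2.116 2.983 -0.648
v 2.475 2.388 -0.425
v 2.489 3.23 -0.589
v 3.019 2.991 -0.148
v 2.848 2.635 -0.366
v 2.52 2.782 -0.638
v 2.393 3.559 -0.296
v 2.923 3.32 0.146
v 2.597 3.496 0.403
v 2.269 3.644 0.13
v 2.797 3.358 -0.286
v 1.717 2.52 -0.046
v 2.247 2.281 0.396
v 2.371 2.196 -0.03
v 2.043 2.344 -0.303
v 1.621 2.849 0.248
v 2.151 2.61 0.689
v 2.12 3.058 0.738
v 1.792 3.205 0.466
v 1.843 2.482 0.386
f 2 1 5
f 2 5 3
f 3 5 6
f 3 6 4
f 5 1 7
f 5 7 6
f 6 7 8
f 6 8 4
f 7 1 9
f 7 9 8
f 8 9 10
f 8 10 4
f 9 1 11
f 9 11 10
f 10 11 12
f 10 12 4
f 11 1 13
f 11 13 12
f 12 13 14
f 12 14 4
f 13 1 15
f 13 15 14
f 14 15 16
f 14 16 4
f 15 1 17
f 15 17 16
f 16 17 18
f 16 18 4
f 17 1 19
f 17 19 18
f 18 19 20
f 18 20 4
f 19 1 21
f 19 21 20
f 20 21 22
f 20 22 4
f 21 1 23
f 21 23 22
f 22 23 24
f 22 24 4
f 23 1 25
f 23 25 24
f 24 25 26
f 24 26 4
f 25 1 27
f 25 27 26
f 26 27 28
f 26 28 4
f 27 1 29
f 27 29 28
f 28 29 30
f 28 30 4
f 29 1 31
f 29 31 30
f 30 31 32
f 30 32 4
f 31 1 33
f 31 33 32
f 32 33 34
f 32 34 4
f 33 1 2
f 33 2 34
f 34 2 3
f 34 3 4
f 36 35 39
f 36 39 37
f 37 39 40
f 37 40 38
f 39 35 41
f 39 41 40
f 40 41 42
f 40 42 38
f 41 35 43
f 41 43 42
f 42 43 44
f 42 44 38
f 43 35 45
f 43 45 44
f 44 45 46
f 44 46 38
f 45 35 47
f 45 47 46
f 46 47 48
f 46 48 38
f 47 35 49
f 47 49 48
f 48 49 50
f 48 50 38
f 49 35 51
f 49 51 50
f 50 51 52
f 50 52 38
f 51 35 53
f 51 53 52
f 52 53 54
f 52 54 38
f 53 35 55
f 53 55 54
f 54 55 56
f 54 56 38
f 55 35 57
f 55 57 56
f 56 57 58
f 56 58 38
f 57 35 59
f 57 59 58
f 58 59 60
f 58 60 38
f 59 35 61
f 59 61 60
f 60 61 62
f 60 62 38
f 61 35 63
f 61 63 62
f 62 63 64
f 62 64 38
f 63 35 65
f 63 65 64
f 64 65 66
f 64 66 38
f 65 35 36
f 65 36 66
f 66 36 37
f 66 37 38
f 67 104 83
f 104 78 107
f 83 107 72
f 104 107 83
f 67 83 79
f 83 72 84
f 79 84 68
f 83 84 79
f 67 79 88
f 79 68 89
f 88 89 74
f 79 89 88
f 67 88 100
f 88 74 103
f 100 103 77
f 88 103 100
f 67 100 104
f 100 77 108
f 104 108 78
f 100 108 104
f 68 84 95
f 84 72 98
f 95 98 76
f 84 98 95
f 72 107 85
f 107 78 106
f 85 106 71
f 107 106 85
f 78 108 105
f 108 77 101
f 105 101 69
f 108 101 105
f 77 103 102
f 103 74 90
f 102 90 73
f 103 90 102
f 74 89 94
f 89 68 91
f 94 91 75
f 89 91 94
f 70 96 82
f 96 76 97
f 82 97 71
f 96 97 82
f 70 82 80
f 82 71 81
f 80 81 69
f 82 81 80
f 70 80 87
f 80 69 86
f 87 86 73
f 80 86 87
f 70 87 92
f 87 73 93
f 92 93 75
f 87 93 92
f 70 92 96
f 92 75 99
f 96 99 76
f 92 99 96
f 71 97 85
f 97 76 98
f 85 98 72
f 97 98 85
f 69 81 105
f 81 71 106
f 105 106 78
f 81 106 105
f 73 86 102
f 86 69 101
f 102 101 77
f 86 101 102
f 75 93 94
f 93 73 90
f 94 90 74
f 93 90 94
f 76 99 95
f 99 75 91
f 95 91 68
f 99 91 95



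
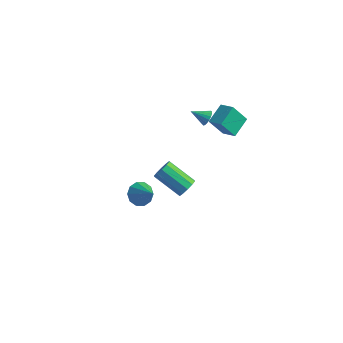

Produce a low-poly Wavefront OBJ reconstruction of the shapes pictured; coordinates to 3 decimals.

v 0.398 0.975 3.135
v 0.71 0.836 3.578
v -0.538 0.625 3.685
v 0.649 1.073 3.626
v 0.539 1.29 3.576
v 0.4 1.446 3.439
v 0.261 1.508 3.242
v 0.149 1.464 3.024
v 0.086 1.324 2.828
v 0.085 1.115 2.692
v 0.146 0.878 2.645
v 0.257 0.66 2.694
v 0.395 0.505 2.831
v 0.535 0.443 3.029
v 0.647 0.486 3.247
v 0.709 0.626 3.443
v 1.607 -3.884 1.366
v 1.866 -4.323 1.846
v 0.152 -4.255 2.834
v -0.107 -3.816 2.354
v 1.955 -3.919 1.972
v 0.241 -3.851 2.96
v 1.911 -3.502 1.867
v 0.197 -3.434 2.855
v 1.751 -3.23 1.571
v 0.037 -3.162 2.559
v 1.536 -3.209 1.196
v -0.178 -3.141 2.184
v 1.348 -3.445 0.886
v -0.366 -3.377 1.874
v 1.259 -3.849 0.76
v -0.455 -3.781 1.748
v 1.303 -4.266 0.865
v -0.411 -4.198 1.853
v 1.463 -4.538 1.161
v -0.251 -4.47 2.149
v 1.678 -4.559 1.536
v -0.036 -4.491 2.524
v -2.997 -1.273 -4.381
v -2.514 -1.657 -5.009
v -1.803 -1.867 -3.099
v -2.332 -1.149 -4.943
v -2.404 -0.688 -4.663
v -2.702 -0.451 -4.275
v -3.114 -0.528 -3.928
v -3.48 -0.89 -3.753
v -3.663 -1.398 -3.819
v -3.591 -1.859 -4.099
v -3.292 -2.096 -4.487
v -2.881 -2.019 -4.834
v 1.725 0.42 2.789
v 0.993 -0.01 4.014
v 1.852 1.729 3.324
v 1.119 1.299 4.549
v 2.661 0.141 3.251
v 1.928 -0.289 4.476
v 2.787 1.45 3.786
v 2.055 1.02 5.011
f 2 1 4
f 2 4 3
f 4 1 5
f 4 5 3
f 5 1 6
f 5 6 3
f 6 1 7
f 6 7 3
f 7 1 8
f 7 8 3
f 8 1 9
f 8 9 3
f 9 1 10
f 9 10 3
f 10 1 11
f 10 11 3
f 11 1 12
f 11 12 3
f 12 1 13
f 12 13 3
f 13 1 14
f 13 14 3
f 14 1 15
f 14 15 3
f 15 1 16
f 15 16 3
f 16 1 2
f 16 2 3
f 18 17 21
f 18 21 19
f 19 21 22
f 19 22 20
f 21 17 23
f 21 23 22
f 22 23 24
f 22 24 20
f 23 17 25
f 23 25 24
f 24 25 26
f 24 26 20
f 25 17 27
f 25 27 26
f 26 27 28
f 26 28 20
f 27 17 29
f 27 29 28
f 28 29 30
f 28 30 20
f 29 17 31
f 29 31 30
f 30 31 32
f 30 32 20
f 31 17 33
f 31 33 32
f 32 33 34
f 32 34 20
f 33 17 35
f 33 35 34
f 34 35 36
f 34 36 20
f 35 17 37
f 35 37 36
f 36 37 38
f 36 38 20
f 37 17 18
f 37 18 38
f 38 18 19
f 38 19 20
f 40 39 42
f 40 42 41
f 42 39 43
f 42 43 41
f 43 39 44
f 43 44 41
f 44 39 45
f 44 45 41
f 45 39 46
f 45 46 41
f 46 39 47
f 46 47 41
f 47 39 48
f 47 48 41
f 48 39 49
f 48 49 41
f 49 39 50
f 49 50 41
f 50 39 40
f 50 40 41
f 52 54 51
f 55 52 51
f 51 54 53
f 53 55 51
f 52 58 54
f 56 52 55
f 56 58 52
f 54 58 53
f 57 55 53
f 53 58 57
f 57 56 55
f 58 56 57



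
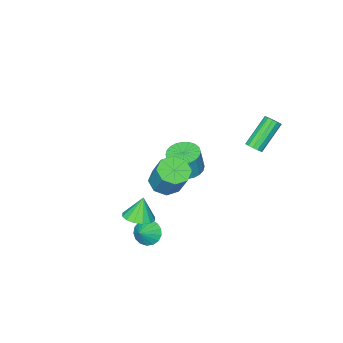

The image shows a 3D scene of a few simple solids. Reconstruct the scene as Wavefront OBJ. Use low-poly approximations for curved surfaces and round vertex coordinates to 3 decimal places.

v 3.018 0.283 -2.51
v 3.514 -0.128 -3.033
v 3.822 0.517 -1.93
v 3.51 0.242 -3.177
v 3.394 0.622 -3.168
v 3.19 0.923 -3.009
v 2.948 1.079 -2.735
v 2.721 1.051 -2.41
v 2.562 0.848 -2.108
v 2.508 0.515 -1.898
v 2.57 0.129 -1.828
v 2.735 -0.222 -1.915
v 2.964 -0.457 -2.138
v 3.206 -0.523 -2.446
v 3.405 -0.404 -2.769
v -0.977 -2.626 -2.323
v -0.425 -1.948 -2.809
v -0.132 -0.936 -1.062
v -0.683 -1.614 -0.577
v -1.167 -1.763 -2.791
v -0.874 -0.751 -1.045
v -1.798 -2.084 -2.5
v -1.505 -1.072 -0.753
v -1.948 -2.722 -2.105
v -1.654 -1.71 -0.358
v -1.528 -3.304 -1.838
v -1.235 -2.292 -0.091
v -0.786 -3.489 -1.855
v -0.493 -2.477 -0.109
v -0.155 -3.168 -2.147
v 0.138 -2.156 -0.4
v -0.006 -2.53 -2.542
v 0.288 -1.518 -0.795
v -3.12 1.998 2.122
v -2.798 2.255 2.439
v -4.258 2.239 3.935
v -4.58 1.982 3.618
v -2.95 2.458 2.293
v -4.409 2.443 3.789
v -3.156 2.516 2.093
v -4.615 2.5 3.589
v -3.35 2.409 1.902
v -4.81 2.393 3.397
v -3.472 2.171 1.781
v -4.932 2.156 3.276
v -3.482 1.879 1.768
v -4.942 1.863 3.264
v -3.377 1.624 1.868
v -4.837 1.608 3.363
v -3.19 1.488 2.048
v -4.65 1.472 3.544
v -2.982 1.514 2.252
v -4.441 1.498 3.748
v -2.817 1.693 2.415
v -4.277 1.678 3.911
v -2.748 1.969 2.485
v -4.208 1.954 3.98
v 3.273 -0.121 -1.289
v 4.134 -0.116 -1.029
v 2.867 -0.179 0.049
v 4.011 0.333 -1.046
v 3.689 0.661 -1.129
v 3.257 0.778 -1.255
v 2.828 0.655 -1.39
v 2.519 0.324 -1.498
v 2.411 -0.126 -1.55
v 2.534 -0.575 -1.533
v 2.856 -0.902 -1.45
v 3.288 -1.02 -1.324
v 3.717 -0.897 -1.189
v 4.026 -0.566 -1.081
v -3.762 -3.848 -3.496
v -2.787 -3.807 -3.713
v -2.443 -3.771 -2.161
v -3.418 -3.812 -1.944
v -2.878 -3.428 -3.702
v -2.534 -3.392 -2.15
v -3.104 -3.113 -3.659
v -2.76 -3.076 -2.107
v -3.43 -2.91 -3.592
v -3.086 -2.873 -2.04
v -3.807 -2.849 -3.51
v -3.463 -2.813 -1.958
v -4.177 -2.941 -3.425
v -3.833 -2.904 -1.874
v -4.484 -3.171 -3.352
v -4.139 -3.134 -1.8
v -4.68 -3.504 -3.3
v -4.336 -3.467 -1.749
v -4.737 -3.889 -3.279
v -4.393 -3.853 -1.727
v -4.646 -4.268 -3.29
v -4.302 -4.232 -1.738
v -4.42 -4.584 -3.333
v -4.076 -4.547 -1.781
v -4.094 -4.787 -3.4
v -3.75 -4.75 -1.848
v -3.717 -4.847 -3.482
v -3.373 -4.811 -1.93
v -3.347 -4.756 -3.566
v -3.003 -4.719 -2.015
v -3.041 -4.526 -3.64
v -2.696 -4.489 -2.088
v -2.844 -4.193 -3.691
v -2.5 -4.156 -2.14
f 2 1 4
f 2 4 3
f 4 1 5
f 4 5 3
f 5 1 6
f 5 6 3
f 6 1 7
f 6 7 3
f 7 1 8
f 7 8 3
f 8 1 9
f 8 9 3
f 9 1 10
f 9 10 3
f 10 1 11
f 10 11 3
f 11 1 12
f 11 12 3
f 12 1 13
f 12 13 3
f 13 1 14
f 13 14 3
f 14 1 15
f 14 15 3
f 15 1 2
f 15 2 3
f 17 16 20
f 17 20 18
f 18 20 21
f 18 21 19
f 20 16 22
f 20 22 21
f 21 22 23
f 21 23 19
f 22 16 24
f 22 24 23
f 23 24 25
f 23 25 19
f 24 16 26
f 24 26 25
f 25 26 27
f 25 27 19
f 26 16 28
f 26 28 27
f 27 28 29
f 27 29 19
f 28 16 30
f 28 30 29
f 29 30 31
f 29 31 19
f 30 16 32
f 30 32 31
f 31 32 33
f 31 33 19
f 32 16 17
f 32 17 33
f 33 17 18
f 33 18 19
f 35 34 38
f 35 38 36
f 36 38 39
f 36 39 37
f 38 34 40
f 38 40 39
f 39 40 41
f 39 41 37
f 40 34 42
f 40 42 41
f 41 42 43
f 41 43 37
f 42 34 44
f 42 44 43
f 43 44 45
f 43 45 37
f 44 34 46
f 44 46 45
f 45 46 47
f 45 47 37
f 46 34 48
f 46 48 47
f 47 48 49
f 47 49 37
f 48 34 50
f 48 50 49
f 49 50 51
f 49 51 37
f 50 34 52
f 50 52 51
f 51 52 53
f 51 53 37
f 52 34 54
f 52 54 53
f 53 54 55
f 53 55 37
f 54 34 56
f 54 56 55
f 55 56 57
f 55 57 37
f 56 34 35
f 56 35 57
f 57 35 36
f 57 36 37
f 59 58 61
f 59 61 60
f 61 58 62
f 61 62 60
f 62 58 63
f 62 63 60
f 63 58 64
f 63 64 60
f 64 58 65
f 64 65 60
f 65 58 66
f 65 66 60
f 66 58 67
f 66 67 60
f 67 58 68
f 67 68 60
f 68 58 69
f 68 69 60
f 69 58 70
f 69 70 60
f 70 58 71
f 70 71 60
f 71 58 59
f 71 59 60
f 73 72 76
f 73 76 74
f 74 76 77
f 74 77 75
f 76 72 78
f 76 78 77
f 77 78 79
f 77 79 75
f 78 72 80
f 78 80 79
f 79 80 81
f 79 81 75
f 80 72 82
f 80 82 81
f 81 82 83
f 81 83 75
f 82 72 84
f 82 84 83
f 83 84 85
f 83 85 75
f 84 72 86
f 84 86 85
f 85 86 87
f 85 87 75
f 86 72 88
f 86 88 87
f 87 88 89
f 87 89 75
f 88 72 90
f 88 90 89
f 89 90 91
f 89 91 75
f 90 72 92
f 90 92 91
f 91 92 93
f 91 93 75
f 92 72 94
f 92 94 93
f 93 94 95
f 93 95 75
f 94 72 96
f 94 96 95
f 95 96 97
f 95 97 75
f 96 72 98
f 96 98 97
f 97 98 99
f 97 99 75
f 98 72 100
f 98 100 99
f 99 100 101
f 99 101 75
f 100 72 102
f 100 102 101
f 101 102 103
f 101 103 75
f 102 72 104
f 102 104 103
f 103 104 105
f 103 105 75
f 104 72 73
f 104 73 105
f 105 73 74
f 105 74 75



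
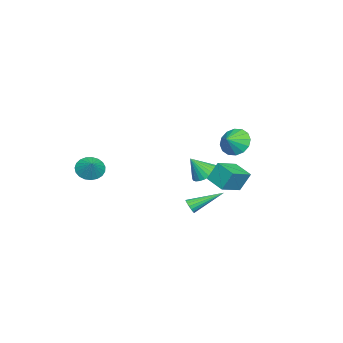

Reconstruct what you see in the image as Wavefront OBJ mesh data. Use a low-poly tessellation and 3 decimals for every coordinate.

v 2.835 2.077 -4.31
v 3.3 2.172 -4.075
v 1.985 3.803 -3.33
v 3.314 2.302 -4.293
v 3.218 2.381 -4.514
v 3.034 2.39 -4.689
v 2.805 2.326 -4.777
v 2.582 2.206 -4.758
v 2.418 2.056 -4.636
v 2.349 1.911 -4.44
v 2.391 1.804 -4.214
v 2.535 1.759 -4.01
v 2.748 1.787 -3.875
v 2.981 1.881 -3.84
v 3.18 2.02 -3.912
v -0.892 1.744 -3.159
v -0.175 2.269 -3.11
v -0.428 0.996 -1.921
v -0.402 2.447 -2.918
v -0.704 2.518 -2.762
v -1.035 2.471 -2.666
v -1.344 2.314 -2.646
v -1.584 2.07 -2.704
v -1.718 1.776 -2.831
v -1.727 1.477 -3.008
v -1.609 1.219 -3.208
v -1.381 1.042 -3.401
v -1.079 0.971 -3.557
v -0.749 1.017 -3.652
v -0.44 1.175 -3.673
v -0.2 1.419 -3.615
v -0.065 1.713 -3.488
v -0.057 2.012 -3.311
v -3.997 2.621 -1.682
v -3.38 2.872 -2.519
v -3.163 2.319 -1.158
v -3.403 3.334 -2.215
v -3.586 3.605 -1.768
v -3.878 3.613 -1.298
v -4.203 3.355 -0.93
v -4.472 2.9 -0.764
v -4.614 2.371 -0.844
v -4.59 1.908 -1.149
v -4.408 1.637 -1.596
v -4.115 1.63 -2.066
v -3.791 1.888 -2.433
v -3.522 2.343 -2.599
v 2.678 -4.021 -2.186
v 3.307 -4.107 -2.809
v 3.462 -3.579 -1.454
v 3.178 -3.767 -2.876
v 2.963 -3.47 -2.824
v 2.698 -3.269 -2.662
v 2.43 -3.198 -2.417
v 2.204 -3.269 -2.132
v 2.061 -3.47 -1.856
v 2.024 -3.766 -1.638
v 2.1 -4.107 -1.514
v 2.276 -4.432 -1.506
v 2.521 -4.687 -1.616
v 2.794 -4.826 -1.824
v 3.046 -4.826 -2.095
v 3.235 -4.687 -2.381
v 3.327 -4.432 -2.634
v 1.424 2.623 -2.592
v 1.241 3.208 -1.344
v 0.078 3.279 -3.096
v -0.104 3.865 -1.849
v 2.124 3.735 -3.011
v 1.942 4.321 -1.764
v 0.779 4.392 -3.516
v 0.596 4.977 -2.268
f 2 1 4
f 2 4 3
f 4 1 5
f 4 5 3
f 5 1 6
f 5 6 3
f 6 1 7
f 6 7 3
f 7 1 8
f 7 8 3
f 8 1 9
f 8 9 3
f 9 1 10
f 9 10 3
f 10 1 11
f 10 11 3
f 11 1 12
f 11 12 3
f 12 1 13
f 12 13 3
f 13 1 14
f 13 14 3
f 14 1 15
f 14 15 3
f 15 1 2
f 15 2 3
f 17 16 19
f 17 19 18
f 19 16 20
f 19 20 18
f 20 16 21
f 20 21 18
f 21 16 22
f 21 22 18
f 22 16 23
f 22 23 18
f 23 16 24
f 23 24 18
f 24 16 25
f 24 25 18
f 25 16 26
f 25 26 18
f 26 16 27
f 26 27 18
f 27 16 28
f 27 28 18
f 28 16 29
f 28 29 18
f 29 16 30
f 29 30 18
f 30 16 31
f 30 31 18
f 31 16 32
f 31 32 18
f 32 16 33
f 32 33 18
f 33 16 17
f 33 17 18
f 35 34 37
f 35 37 36
f 37 34 38
f 37 38 36
f 38 34 39
f 38 39 36
f 39 34 40
f 39 40 36
f 40 34 41
f 40 41 36
f 41 34 42
f 41 42 36
f 42 34 43
f 42 43 36
f 43 34 44
f 43 44 36
f 44 34 45
f 44 45 36
f 45 34 46
f 45 46 36
f 46 34 47
f 46 47 36
f 47 34 35
f 47 35 36
f 49 48 51
f 49 51 50
f 51 48 52
f 51 52 50
f 52 48 53
f 52 53 50
f 53 48 54
f 53 54 50
f 54 48 55
f 54 55 50
f 55 48 56
f 55 56 50
f 56 48 57
f 56 57 50
f 57 48 58
f 57 58 50
f 58 48 59
f 58 59 50
f 59 48 60
f 59 60 50
f 60 48 61
f 60 61 50
f 61 48 62
f 61 62 50
f 62 48 63
f 62 63 50
f 63 48 64
f 63 64 50
f 64 48 49
f 64 49 50
f 66 68 65
f 69 66 65
f 65 68 67
f 67 69 65
f 66 72 68
f 70 66 69
f 70 72 66
f 68 72 67
f 71 69 67
f 67 72 71
f 71 70 69
f 72 70 71



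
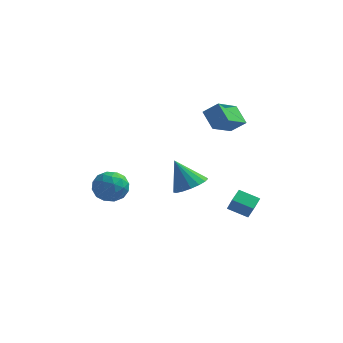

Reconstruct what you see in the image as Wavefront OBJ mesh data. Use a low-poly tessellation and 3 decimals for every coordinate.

v -2.937 -0.563 -1.157
v -2.472 -1.318 -0.517
v -4.408 -1.542 -1.243
v -3.943 -2.297 -0.603
v -4.211 -1.32 -0.19
v -3.301 -0.715 -0.137
v -3.579 -2.145 -1.623
v -2.669 -1.54 -1.57
v -2.869 -2.296 -0.805
v -3.259 -1.786 0.08
v -3.621 -1.074 -1.84
v -4.011 -0.564 -0.955
v -2.575 -0.855 -0.829
v -4.305 -2.005 -0.931
v -4.462 -1.431 -0.688
v -4.189 -1.875 -0.312
v -3.063 -0.5 -0.606
v -2.789 -0.944 -0.23
v -3.812 -0.945 -0.038
v -4.091 -1.916 -1.53
v -3.817 -2.36 -1.154
v -2.691 -0.985 -1.448
v -2.418 -1.429 -1.072
v -3.068 -1.915 -1.722
v -2.535 -1.873 -0.623
v -3.4 -2.448 -0.673
v -3.186 -2.359 -1.272
v -2.651 -2.003 -1.241
v -2.765 -1.574 -0.102
v -3.63 -2.149 -0.153
v -3.787 -1.575 0.09
v -3.252 -1.219 0.121
v -2.998 -2.148 -0.271
v -3.25 -0.711 -1.607
v -4.115 -1.286 -1.658
v -3.628 -1.641 -1.881
v -3.093 -1.285 -1.85
v -3.48 -0.412 -1.087
v -4.345 -0.987 -1.137
v -4.229 -0.857 -0.519
v -3.694 -0.501 -0.488
v -3.882 -0.712 -1.489
v 0.424 0.72 -1.272
v 1.309 0.506 -0.729
v -0.564 0.9 0.412
v 1.316 1.011 -0.779
v 1.119 1.449 -0.941
v 0.763 1.721 -1.179
v 0.329 1.763 -1.438
v -0.083 1.566 -1.659
v -0.38 1.176 -1.792
v -0.491 0.682 -1.805
v -0.394 0.196 -1.696
v -0.109 -0.17 -1.49
v 0.298 -0.331 -1.233
v 0.734 -0.252 -0.986
v 1.099 0.05 -0.804
v 1.9 2.882 -3.999
v 2.312 2.417 -2.996
v 2.047 3.783 -3.642
v 2.459 3.318 -2.639
v 3.121 2.882 -4.501
v 3.533 2.417 -3.498
v 3.268 3.783 -4.144
v 3.68 3.318 -3.141
v 1.516 1.146 3.048
v 0.747 1.862 3.896
v 2.098 2.77 2.205
v 1.328 3.486 3.052
v 2.372 1.214 3.768
v 1.602 1.93 4.615
v 2.953 2.838 2.924
v 2.184 3.554 3.772
f 1 38 17
f 38 12 41
f 17 41 6
f 38 41 17
f 1 17 13
f 17 6 18
f 13 18 2
f 17 18 13
f 1 13 22
f 13 2 23
f 22 23 8
f 13 23 22
f 1 22 34
f 22 8 37
f 34 37 11
f 22 37 34
f 1 34 38
f 34 11 42
f 38 42 12
f 34 42 38
f 2 18 29
f 18 6 32
f 29 32 10
f 18 32 29
f 6 41 19
f 41 12 40
f 19 40 5
f 41 40 19
f 12 42 39
f 42 11 35
f 39 35 3
f 42 35 39
f 11 37 36
f 37 8 24
f 36 24 7
f 37 24 36
f 8 23 28
f 23 2 25
f 28 25 9
f 23 25 28
f 4 30 16
f 30 10 31
f 16 31 5
f 30 31 16
f 4 16 14
f 16 5 15
f 14 15 3
f 16 15 14
f 4 14 21
f 14 3 20
f 21 20 7
f 14 20 21
f 4 21 26
f 21 7 27
f 26 27 9
f 21 27 26
f 4 26 30
f 26 9 33
f 30 33 10
f 26 33 30
f 5 31 19
f 31 10 32
f 19 32 6
f 31 32 19
f 3 15 39
f 15 5 40
f 39 40 12
f 15 40 39
f 7 20 36
f 20 3 35
f 36 35 11
f 20 35 36
f 9 27 28
f 27 7 24
f 28 24 8
f 27 24 28
f 10 33 29
f 33 9 25
f 29 25 2
f 33 25 29
f 44 43 46
f 44 46 45
f 46 43 47
f 46 47 45
f 47 43 48
f 47 48 45
f 48 43 49
f 48 49 45
f 49 43 50
f 49 50 45
f 50 43 51
f 50 51 45
f 51 43 52
f 51 52 45
f 52 43 53
f 52 53 45
f 53 43 54
f 53 54 45
f 54 43 55
f 54 55 45
f 55 43 56
f 55 56 45
f 56 43 57
f 56 57 45
f 57 43 44
f 57 44 45
f 59 61 58
f 62 59 58
f 58 61 60
f 60 62 58
f 59 65 61
f 63 59 62
f 63 65 59
f 61 65 60
f 64 62 60
f 60 65 64
f 64 63 62
f 65 63 64
f 67 69 66
f 70 67 66
f 66 69 68
f 68 70 66
f 67 73 69
f 71 67 70
f 71 73 67
f 69 73 68
f 72 70 68
f 68 73 72
f 72 71 70
f 73 71 72



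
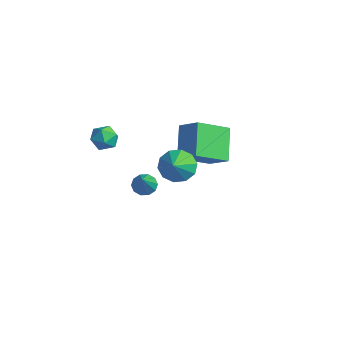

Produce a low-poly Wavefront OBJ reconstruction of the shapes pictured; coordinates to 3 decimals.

v -2.515 0.595 -4.382
v -2.238 0.171 -4.851
v -1.325 -0.335 -2.838
v -1.994 0.521 -4.828
v -1.949 0.898 -4.635
v -2.121 1.16 -4.346
v -2.443 1.206 -4.07
v -2.792 1.019 -3.913
v -3.036 0.669 -3.936
v -3.081 0.292 -4.129
v -2.909 0.03 -4.419
v -2.587 -0.016 -4.694
v -1.107 -2.367 2.192
v -0.769 -2.098 1.507
v -0.931 -3.602 1.793
v -0.593 -3.333 1.108
v -0.207 -3.241 1.814
v -0.316 -2.478 2.061
v -1.384 -3.222 1.239
v -1.493 -2.459 1.486
v -0.94 -2.626 0.919
v -0.212 -2.638 1.274
v -1.488 -3.062 2.026
v -0.76 -3.074 2.381
v 2.991 -1.188 1.192
v 3.695 -1.186 0.524
v 3.749 -1.972 1.988
v 3.788 -0.722 0.893
v 3.576 -0.436 1.376
v 3.141 -0.438 1.788
v 2.649 -0.725 1.973
v 2.288 -1.19 1.86
v 2.195 -1.654 1.491
v 2.406 -1.939 1.008
v 2.841 -1.938 0.596
v 3.333 -1.65 0.411
v -0.802 3.51 -2.924
v -1.048 1.634 -1.883
v -2.007 4.474 -1.47
v -2.252 2.598 -0.429
v 0.412 3.802 -2.111
v 0.167 1.926 -1.07
v -0.792 4.766 -0.657
v -1.038 2.89 0.384
f 2 1 4
f 2 4 3
f 4 1 5
f 4 5 3
f 5 1 6
f 5 6 3
f 6 1 7
f 6 7 3
f 7 1 8
f 7 8 3
f 8 1 9
f 8 9 3
f 9 1 10
f 9 10 3
f 10 1 11
f 10 11 3
f 11 1 12
f 11 12 3
f 12 1 2
f 12 2 3
f 13 24 18
f 13 18 14
f 13 14 20
f 13 20 23
f 13 23 24
f 14 18 22
f 18 24 17
f 24 23 15
f 23 20 19
f 20 14 21
f 16 22 17
f 16 17 15
f 16 15 19
f 16 19 21
f 16 21 22
f 17 22 18
f 15 17 24
f 19 15 23
f 21 19 20
f 22 21 14
f 26 25 28
f 26 28 27
f 28 25 29
f 28 29 27
f 29 25 30
f 29 30 27
f 30 25 31
f 30 31 27
f 31 25 32
f 31 32 27
f 32 25 33
f 32 33 27
f 33 25 34
f 33 34 27
f 34 25 35
f 34 35 27
f 35 25 36
f 35 36 27
f 36 25 26
f 36 26 27
f 38 40 37
f 41 38 37
f 37 40 39
f 39 41 37
f 38 44 40
f 42 38 41
f 42 44 38
f 40 44 39
f 43 41 39
f 39 44 43
f 43 42 41
f 44 42 43

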